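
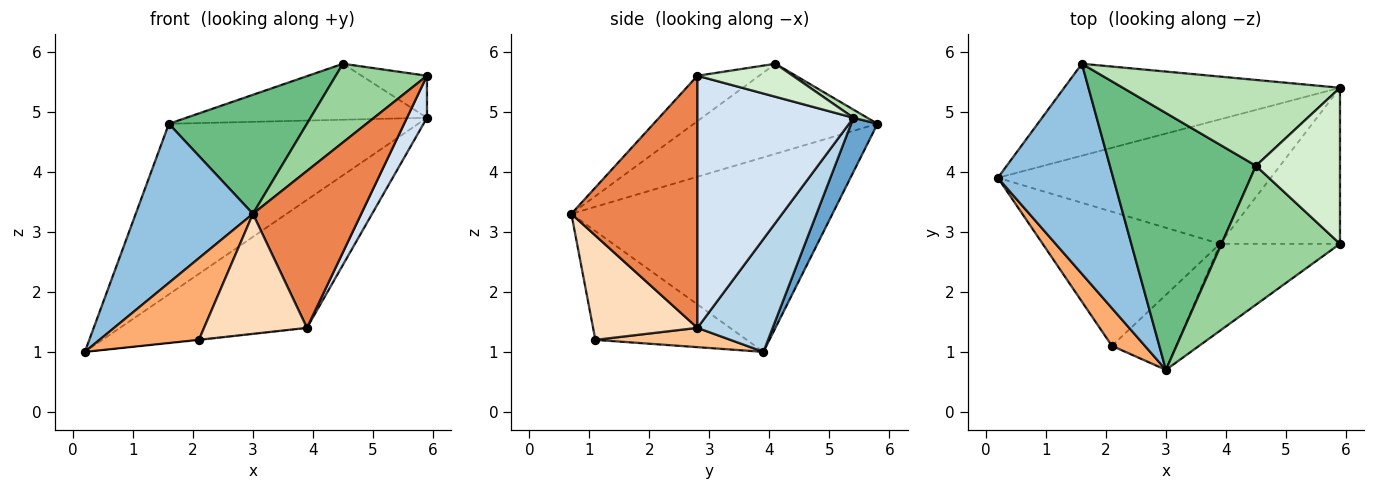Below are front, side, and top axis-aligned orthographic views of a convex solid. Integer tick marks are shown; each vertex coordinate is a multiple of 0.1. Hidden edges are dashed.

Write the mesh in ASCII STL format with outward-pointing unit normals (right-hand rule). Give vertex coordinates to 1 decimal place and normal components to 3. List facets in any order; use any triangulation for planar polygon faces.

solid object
 facet normal 0.093 0.877 -0.472
  outer loop
   vertex 1.6 5.8 4.8
   vertex 5.9 5.4 4.9
   vertex 0.2 3.9 1.0
  endloop
 endfacet
 facet normal -0.802 -0.360 0.476
  outer loop
   vertex 1.6 5.8 4.8
   vertex 0.2 3.9 1.0
   vertex 3.0 0.7 3.3
  endloop
 endfacet
 facet normal 0.277 0.689 -0.670
  outer loop
   vertex 3.9 2.8 1.4
   vertex 0.2 3.9 1.0
   vertex 5.9 5.4 4.9
  endloop
 endfacet
 facet normal 0.897 -0.115 -0.427
  outer loop
   vertex 5.9 2.8 5.6
   vertex 3.9 2.8 1.4
   vertex 5.9 5.4 4.9
  endloop
 endfacet
 facet normal 0.713 -0.613 -0.340
  outer loop
   vertex 5.9 2.8 5.6
   vertex 3.0 0.7 3.3
   vertex 3.9 2.8 1.4
  endloop
 endfacet
 facet normal -0.810 -0.532 0.246
  outer loop
   vertex 2.1 1.1 1.2
   vertex 3.0 0.7 3.3
   vertex 0.2 3.9 1.0
  endloop
 endfacet
 facet normal 0.108 0.002 -0.994
  outer loop
   vertex 2.1 1.1 1.2
   vertex 0.2 3.9 1.0
   vertex 3.9 2.8 1.4
  endloop
 endfacet
 facet normal 0.652 -0.643 -0.402
  outer loop
   vertex 2.1 1.1 1.2
   vertex 3.9 2.8 1.4
   vertex 3.0 0.7 3.3
  endloop
 endfacet
 facet normal -0.488 -0.367 0.792
  outer loop
   vertex 4.5 4.1 5.8
   vertex 1.6 5.8 4.8
   vertex 3.0 0.7 3.3
  endloop
 endfacet
 facet normal -0.316 -0.468 0.826
  outer loop
   vertex 4.5 4.1 5.8
   vertex 3.0 0.7 3.3
   vertex 5.9 2.8 5.6
  endloop
 endfacet
 facet normal 0.031 0.546 0.837
  outer loop
   vertex 4.5 4.1 5.8
   vertex 5.9 5.4 4.9
   vertex 1.6 5.8 4.8
  endloop
 endfacet
 facet normal 0.355 0.243 0.903
  outer loop
   vertex 4.5 4.1 5.8
   vertex 5.9 2.8 5.6
   vertex 5.9 5.4 4.9
  endloop
 endfacet
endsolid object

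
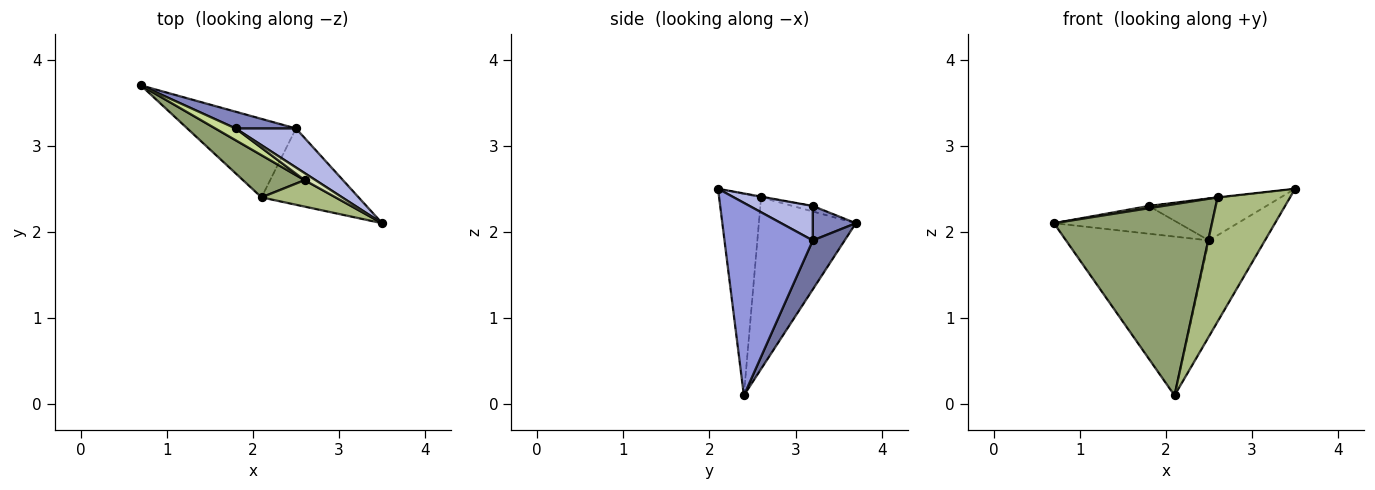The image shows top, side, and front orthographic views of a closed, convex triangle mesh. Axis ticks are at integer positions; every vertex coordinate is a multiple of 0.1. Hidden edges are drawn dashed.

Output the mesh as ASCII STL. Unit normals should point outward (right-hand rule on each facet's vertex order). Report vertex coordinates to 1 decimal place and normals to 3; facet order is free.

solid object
 facet normal 0.196 0.879 -0.434
  outer loop
   vertex 2.5 3.2 1.9
   vertex 2.1 2.4 0.1
   vertex 0.7 3.7 2.1
  endloop
 endfacet
 facet normal 0.283 0.821 0.496
  outer loop
   vertex 2.5 3.2 1.9
   vertex 0.7 3.7 2.1
   vertex 1.8 3.2 2.3
  endloop
 endfacet
 facet normal 0.777 0.493 -0.392
  outer loop
   vertex 2.5 3.2 1.9
   vertex 3.5 2.1 2.5
   vertex 2.1 2.4 0.1
  endloop
 endfacet
 facet normal 0.364 0.679 0.637
  outer loop
   vertex 2.5 3.2 1.9
   vertex 1.8 3.2 2.3
   vertex 3.5 2.1 2.5
  endloop
 endfacet
 facet normal -0.514 -0.838 0.185
  outer loop
   vertex 2.6 2.6 2.4
   vertex 0.7 3.7 2.1
   vertex 2.1 2.4 0.1
  endloop
 endfacet
 facet normal -0.493 -0.851 0.181
  outer loop
   vertex 2.6 2.6 2.4
   vertex 2.1 2.4 0.1
   vertex 3.5 2.1 2.5
  endloop
 endfacet
 facet normal -0.256 -0.183 0.949
  outer loop
   vertex 2.6 2.6 2.4
   vertex 1.8 3.2 2.3
   vertex 0.7 3.7 2.1
  endloop
 endfacet
 facet normal -0.071 0.071 0.995
  outer loop
   vertex 2.6 2.6 2.4
   vertex 3.5 2.1 2.5
   vertex 1.8 3.2 2.3
  endloop
 endfacet
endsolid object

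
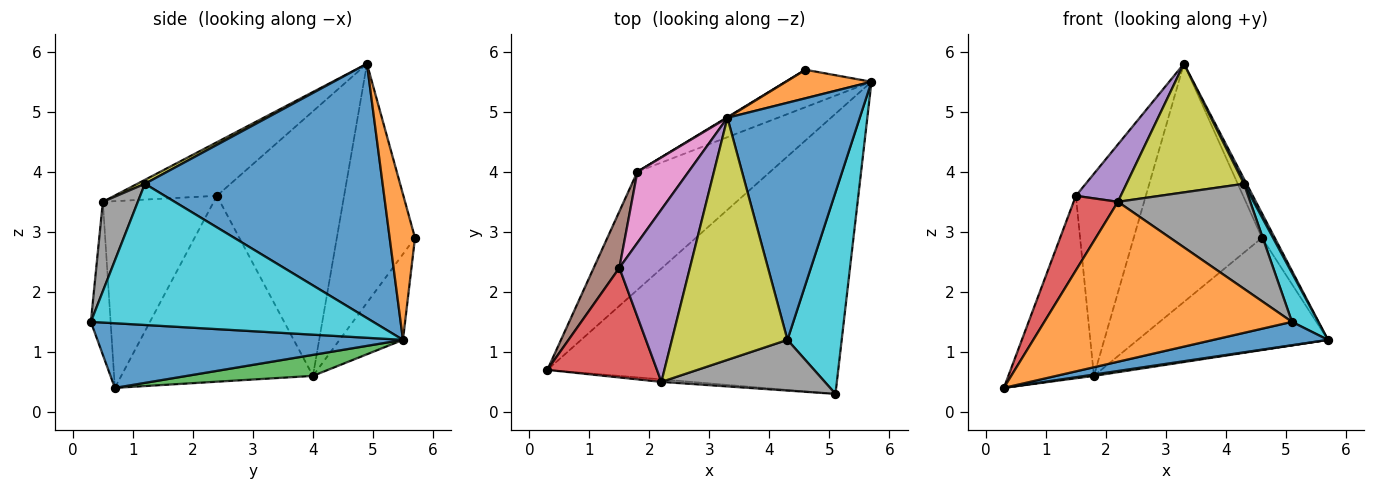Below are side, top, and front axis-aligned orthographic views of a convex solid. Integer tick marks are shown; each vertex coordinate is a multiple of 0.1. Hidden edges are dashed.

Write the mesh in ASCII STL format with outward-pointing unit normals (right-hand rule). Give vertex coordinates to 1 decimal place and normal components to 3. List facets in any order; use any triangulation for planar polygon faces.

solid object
 facet normal 0.216 -0.081 -0.973
  outer loop
   vertex 5.1 0.3 1.5
   vertex 0.3 0.7 0.4
   vertex 5.7 5.5 1.2
  endloop
 endfacet
 facet normal -0.079 -0.997 -0.016
  outer loop
   vertex 2.2 0.5 3.5
   vertex 0.3 0.7 0.4
   vertex 5.1 0.3 1.5
  endloop
 endfacet
 facet normal 0.156 -0.011 -0.988
  outer loop
   vertex 1.8 4.0 0.6
   vertex 5.7 5.5 1.2
   vertex 0.3 0.7 0.4
  endloop
 endfacet
 facet normal -0.815 -0.326 0.479
  outer loop
   vertex 1.5 2.4 3.6
   vertex 0.3 0.7 0.4
   vertex 2.2 0.5 3.5
  endloop
 endfacet
 facet normal -0.585 -0.256 0.770
  outer loop
   vertex 1.5 2.4 3.6
   vertex 2.2 0.5 3.5
   vertex 3.3 4.9 5.8
  endloop
 endfacet
 facet normal -0.906 0.404 0.125
  outer loop
   vertex 1.5 2.4 3.6
   vertex 1.8 4.0 0.6
   vertex 0.3 0.7 0.4
  endloop
 endfacet
 facet normal -0.864 0.475 0.167
  outer loop
   vertex 1.5 2.4 3.6
   vertex 3.3 4.9 5.8
   vertex 1.8 4.0 0.6
  endloop
 endfacet
 facet normal 0.232 -0.876 0.423
  outer loop
   vertex 4.3 1.2 3.8
   vertex 2.2 0.5 3.5
   vertex 5.1 0.3 1.5
  endloop
 endfacet
 facet normal 0.030 -0.469 0.883
  outer loop
   vertex 4.3 1.2 3.8
   vertex 3.3 4.9 5.8
   vertex 2.2 0.5 3.5
  endloop
 endfacet
 facet normal 0.930 -0.087 0.357
  outer loop
   vertex 4.3 1.2 3.8
   vertex 5.1 0.3 1.5
   vertex 5.7 5.5 1.2
  endloop
 endfacet
 facet normal 0.887 -0.010 0.462
  outer loop
   vertex 4.3 1.2 3.8
   vertex 5.7 5.5 1.2
   vertex 3.3 4.9 5.8
  endloop
 endfacet
 facet normal 0.790 0.399 0.464
  outer loop
   vertex 4.6 5.7 2.9
   vertex 3.3 4.9 5.8
   vertex 5.7 5.5 1.2
  endloop
 endfacet
 facet normal -0.302 0.905 -0.302
  outer loop
   vertex 4.6 5.7 2.9
   vertex 5.7 5.5 1.2
   vertex 1.8 4.0 0.6
  endloop
 endfacet
 facet normal -0.520 0.854 0.002
  outer loop
   vertex 4.6 5.7 2.9
   vertex 1.8 4.0 0.6
   vertex 3.3 4.9 5.8
  endloop
 endfacet
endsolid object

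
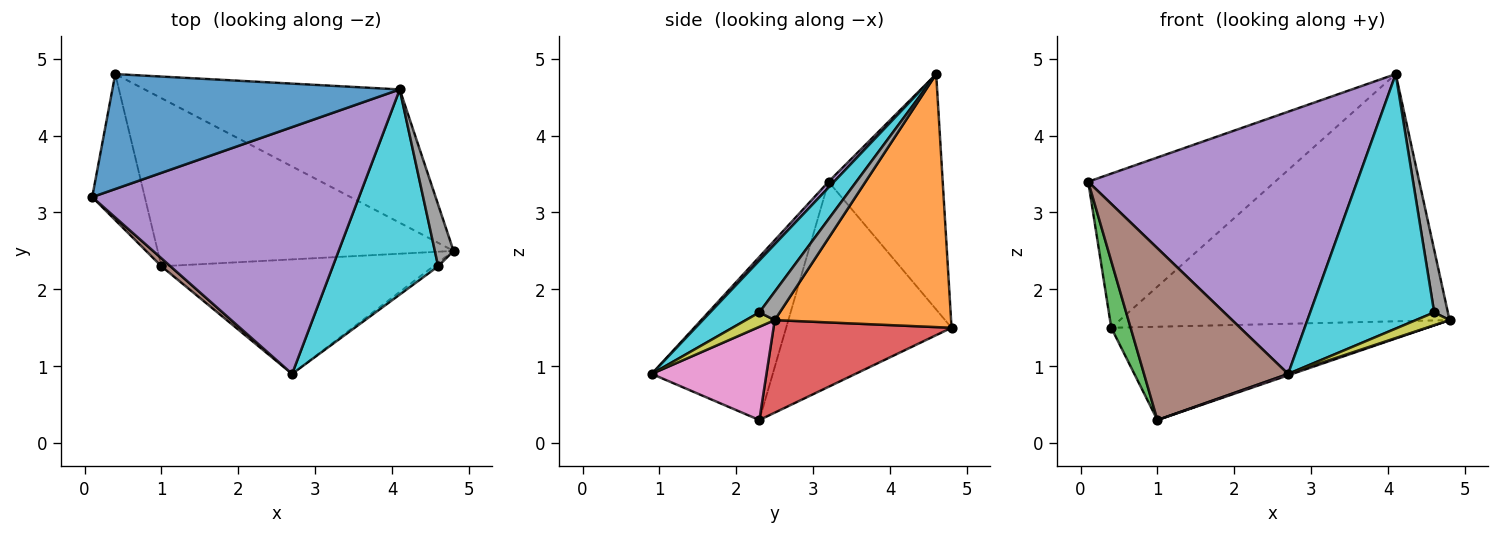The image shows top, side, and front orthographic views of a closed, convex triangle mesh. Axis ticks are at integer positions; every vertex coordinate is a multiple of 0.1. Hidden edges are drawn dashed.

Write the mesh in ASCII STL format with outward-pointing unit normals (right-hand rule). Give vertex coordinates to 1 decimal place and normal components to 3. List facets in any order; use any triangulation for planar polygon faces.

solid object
 facet normal -0.440 0.720 0.537
  outer loop
   vertex 0.4 4.8 1.5
   vertex 0.1 3.2 3.4
   vertex 4.1 4.6 4.8
  endloop
 endfacet
 facet normal 0.426 0.796 -0.429
  outer loop
   vertex 0.4 4.8 1.5
   vertex 4.1 4.6 4.8
   vertex 4.8 2.5 1.6
  endloop
 endfacet
 facet normal -0.963 -0.113 -0.247
  outer loop
   vertex 1.0 2.3 0.3
   vertex 0.1 3.2 3.4
   vertex 0.4 4.8 1.5
  endloop
 endfacet
 facet normal 0.264 0.468 -0.843
  outer loop
   vertex 1.0 2.3 0.3
   vertex 0.4 4.8 1.5
   vertex 4.8 2.5 1.6
  endloop
 endfacet
 facet normal 0.015 -0.728 0.685
  outer loop
   vertex 2.7 0.9 0.9
   vertex 4.1 4.6 4.8
   vertex 0.1 3.2 3.4
  endloop
 endfacet
 facet normal -0.643 -0.765 0.036
  outer loop
   vertex 2.7 0.9 0.9
   vertex 0.1 3.2 3.4
   vertex 1.0 2.3 0.3
  endloop
 endfacet
 facet normal 0.324 -0.012 -0.946
  outer loop
   vertex 2.7 0.9 0.9
   vertex 1.0 2.3 0.3
   vertex 4.8 2.5 1.6
  endloop
 endfacet
 facet normal 0.729 -0.489 0.480
  outer loop
   vertex 4.6 2.3 1.7
   vertex 4.8 2.5 1.6
   vertex 4.1 4.6 4.8
  endloop
 endfacet
 facet normal 0.636 -0.742 -0.212
  outer loop
   vertex 4.6 2.3 1.7
   vertex 2.7 0.9 0.9
   vertex 4.8 2.5 1.6
  endloop
 endfacet
 facet normal 0.296 -0.744 0.600
  outer loop
   vertex 4.6 2.3 1.7
   vertex 4.1 4.6 4.8
   vertex 2.7 0.9 0.9
  endloop
 endfacet
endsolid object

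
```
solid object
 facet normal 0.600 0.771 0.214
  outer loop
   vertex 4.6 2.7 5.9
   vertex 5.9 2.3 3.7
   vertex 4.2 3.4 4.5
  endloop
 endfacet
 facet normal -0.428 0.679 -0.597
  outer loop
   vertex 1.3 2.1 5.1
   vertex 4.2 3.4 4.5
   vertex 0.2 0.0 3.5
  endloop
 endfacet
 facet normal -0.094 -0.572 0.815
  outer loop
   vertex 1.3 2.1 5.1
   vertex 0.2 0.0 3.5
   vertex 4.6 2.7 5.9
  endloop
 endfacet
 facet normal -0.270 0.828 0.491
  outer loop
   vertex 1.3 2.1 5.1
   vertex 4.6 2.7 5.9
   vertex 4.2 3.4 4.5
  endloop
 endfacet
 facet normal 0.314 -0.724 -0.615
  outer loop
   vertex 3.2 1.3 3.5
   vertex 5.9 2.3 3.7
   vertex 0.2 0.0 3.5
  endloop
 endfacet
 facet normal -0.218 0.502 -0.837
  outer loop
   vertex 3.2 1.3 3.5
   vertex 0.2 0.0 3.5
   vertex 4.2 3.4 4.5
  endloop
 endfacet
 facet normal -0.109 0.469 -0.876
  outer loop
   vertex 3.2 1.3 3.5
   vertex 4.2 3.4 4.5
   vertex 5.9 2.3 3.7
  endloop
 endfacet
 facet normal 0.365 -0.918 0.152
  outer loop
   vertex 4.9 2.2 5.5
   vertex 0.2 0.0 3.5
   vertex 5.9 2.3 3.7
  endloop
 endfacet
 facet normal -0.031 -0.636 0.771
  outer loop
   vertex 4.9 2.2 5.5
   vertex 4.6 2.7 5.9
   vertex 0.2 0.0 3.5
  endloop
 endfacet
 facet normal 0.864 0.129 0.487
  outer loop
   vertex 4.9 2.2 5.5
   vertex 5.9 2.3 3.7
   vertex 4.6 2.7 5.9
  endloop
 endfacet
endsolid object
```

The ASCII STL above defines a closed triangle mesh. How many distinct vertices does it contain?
7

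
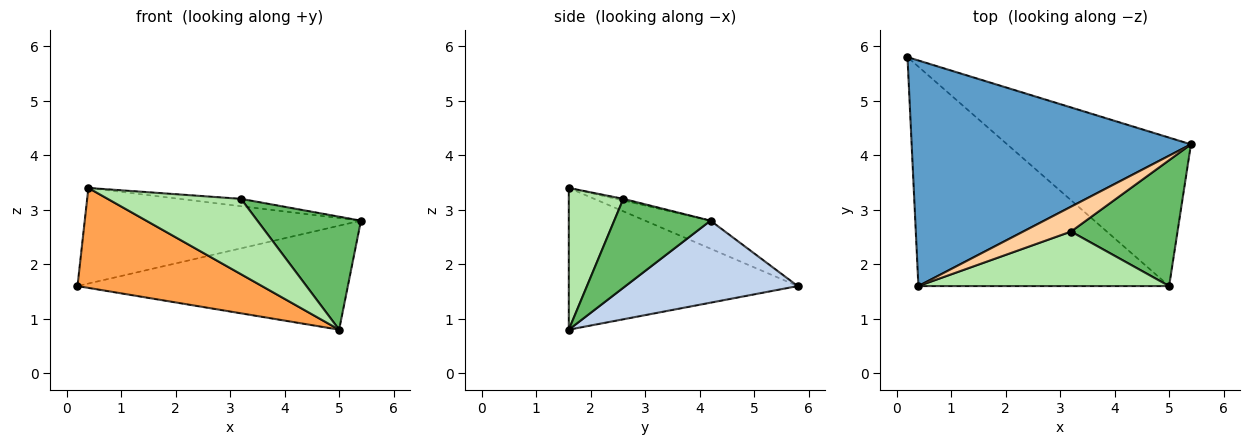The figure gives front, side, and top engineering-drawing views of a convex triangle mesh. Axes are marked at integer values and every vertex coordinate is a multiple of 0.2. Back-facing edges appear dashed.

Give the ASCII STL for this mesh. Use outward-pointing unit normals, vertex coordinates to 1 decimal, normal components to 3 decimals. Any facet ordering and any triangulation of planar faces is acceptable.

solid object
 facet normal -0.092 0.389 0.917
  outer loop
   vertex 0.4 1.6 3.4
   vertex 5.4 4.2 2.8
   vertex 0.2 5.8 1.6
  endloop
 endfacet
 facet normal 0.343 0.539 -0.769
  outer loop
   vertex 5.0 1.6 0.8
   vertex 0.2 5.8 1.6
   vertex 5.4 4.2 2.8
  endloop
 endfacet
 facet normal -0.457 -0.369 -0.809
  outer loop
   vertex 5.0 1.6 0.8
   vertex 0.4 1.6 3.4
   vertex 0.2 5.8 1.6
  endloop
 endfacet
 facet normal -0.034 0.286 0.958
  outer loop
   vertex 3.2 2.6 3.2
   vertex 5.4 4.2 2.8
   vertex 0.4 1.6 3.4
  endloop
 endfacet
 facet normal 0.528 -0.567 0.632
  outer loop
   vertex 3.2 2.6 3.2
   vertex 5.0 1.6 0.8
   vertex 5.4 4.2 2.8
  endloop
 endfacet
 facet normal 0.314 -0.769 0.556
  outer loop
   vertex 3.2 2.6 3.2
   vertex 0.4 1.6 3.4
   vertex 5.0 1.6 0.8
  endloop
 endfacet
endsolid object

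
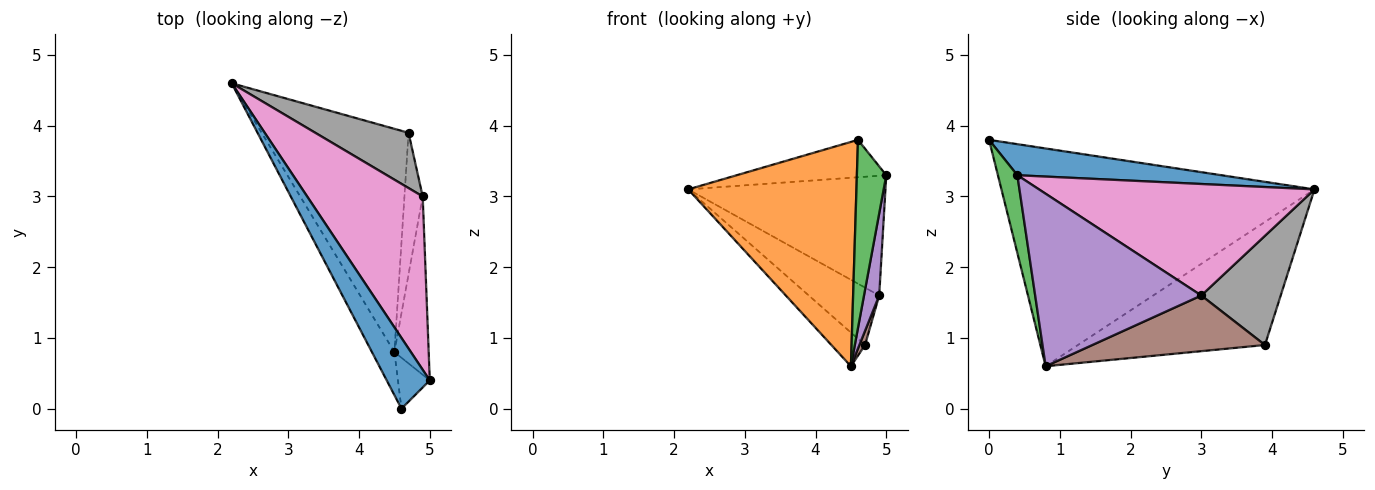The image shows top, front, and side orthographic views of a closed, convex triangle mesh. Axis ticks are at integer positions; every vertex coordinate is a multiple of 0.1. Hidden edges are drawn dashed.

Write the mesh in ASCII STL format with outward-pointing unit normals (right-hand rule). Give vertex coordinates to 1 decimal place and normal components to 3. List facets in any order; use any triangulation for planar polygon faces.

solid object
 facet normal 0.538 0.394 0.745
  outer loop
   vertex 4.6 0.0 3.8
   vertex 5.0 0.4 3.3
   vertex 2.2 4.6 3.1
  endloop
 endfacet
 facet normal -0.877 -0.471 -0.090
  outer loop
   vertex 4.5 0.8 0.6
   vertex 4.6 0.0 3.8
   vertex 2.2 4.6 3.1
  endloop
 endfacet
 facet normal 0.538 -0.814 -0.220
  outer loop
   vertex 4.5 0.8 0.6
   vertex 5.0 0.4 3.3
   vertex 4.6 0.0 3.8
  endloop
 endfacet
 facet normal -0.638 0.115 -0.761
  outer loop
   vertex 4.7 3.9 0.9
   vertex 4.5 0.8 0.6
   vertex 2.2 4.6 3.1
  endloop
 endfacet
 facet normal 0.977 -0.089 -0.194
  outer loop
   vertex 4.9 3.0 1.6
   vertex 5.0 0.4 3.3
   vertex 4.5 0.8 0.6
  endloop
 endfacet
 facet normal 0.950 -0.031 -0.311
  outer loop
   vertex 4.9 3.0 1.6
   vertex 4.5 0.8 0.6
   vertex 4.7 3.9 0.9
  endloop
 endfacet
 facet normal 0.622 0.445 0.644
  outer loop
   vertex 4.9 3.0 1.6
   vertex 2.2 4.6 3.1
   vertex 5.0 0.4 3.3
  endloop
 endfacet
 facet normal 0.630 0.559 0.539
  outer loop
   vertex 4.9 3.0 1.6
   vertex 4.7 3.9 0.9
   vertex 2.2 4.6 3.1
  endloop
 endfacet
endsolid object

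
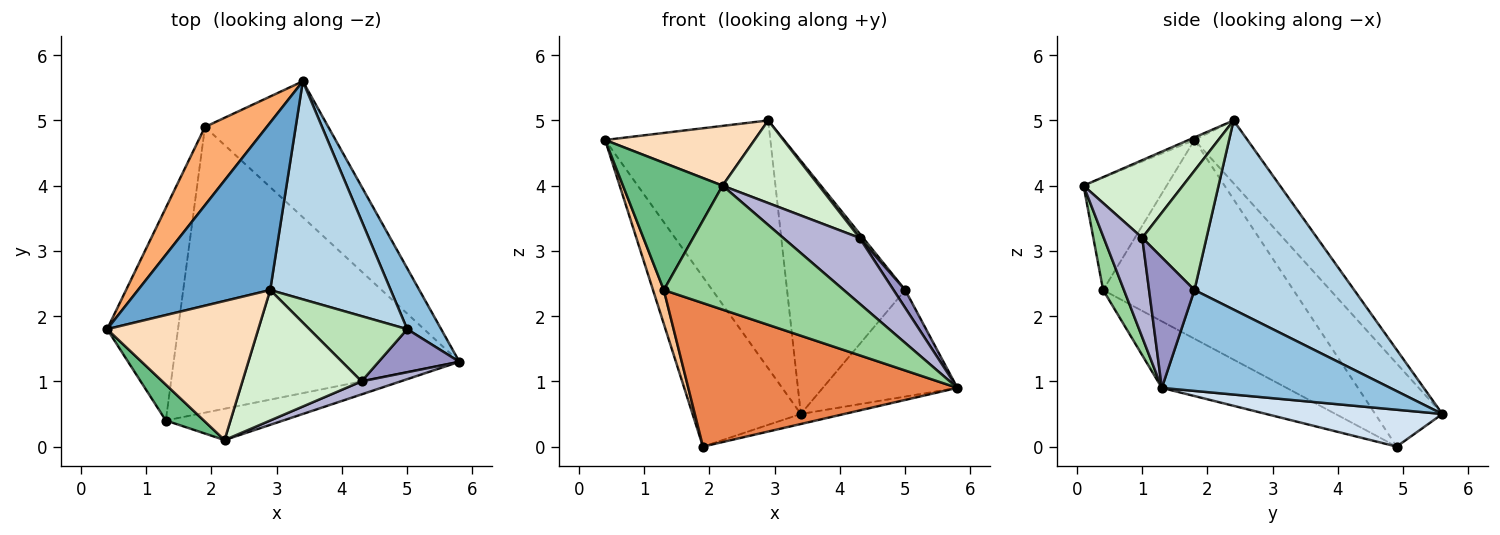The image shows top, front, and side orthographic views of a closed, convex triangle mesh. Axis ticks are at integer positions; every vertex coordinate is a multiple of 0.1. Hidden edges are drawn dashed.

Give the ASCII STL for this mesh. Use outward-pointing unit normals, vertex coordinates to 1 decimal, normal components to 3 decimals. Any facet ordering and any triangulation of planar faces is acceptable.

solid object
 facet normal -0.257 0.801 0.541
  outer loop
   vertex 2.9 2.4 5.0
   vertex 3.4 5.6 0.5
   vertex 0.4 1.8 4.7
  endloop
 endfacet
 facet normal 0.827 0.488 0.279
  outer loop
   vertex 5.0 1.8 2.4
   vertex 5.8 1.3 0.9
   vertex 3.4 5.6 0.5
  endloop
 endfacet
 facet normal 0.716 0.529 0.456
  outer loop
   vertex 5.0 1.8 2.4
   vertex 3.4 5.6 0.5
   vertex 2.9 2.4 5.0
  endloop
 endfacet
 facet normal 0.286 0.071 -0.956
  outer loop
   vertex 1.9 4.9 0.0
   vertex 3.4 5.6 0.5
   vertex 5.8 1.3 0.9
  endloop
 endfacet
 facet normal -0.204 -0.439 -0.875
  outer loop
   vertex 1.9 4.9 0.0
   vertex 5.8 1.3 0.9
   vertex 1.3 0.4 2.4
  endloop
 endfacet
 facet normal -0.491 0.791 0.365
  outer loop
   vertex 1.9 4.9 0.0
   vertex 0.4 1.8 4.7
   vertex 3.4 5.6 0.5
  endloop
 endfacet
 facet normal -0.941 -0.054 -0.335
  outer loop
   vertex 1.9 4.9 0.0
   vertex 1.3 0.4 2.4
   vertex 0.4 1.8 4.7
  endloop
 endfacet
 facet normal -0.016 -0.395 0.919
  outer loop
   vertex 2.2 0.1 4.0
   vertex 2.9 2.4 5.0
   vertex 0.4 1.8 4.7
  endloop
 endfacet
 facet normal -0.626 -0.750 0.212
  outer loop
   vertex 2.2 0.1 4.0
   vertex 0.4 1.8 4.7
   vertex 1.3 0.4 2.4
  endloop
 endfacet
 facet normal 0.112 -0.963 -0.243
  outer loop
   vertex 2.2 0.1 4.0
   vertex 1.3 0.4 2.4
   vertex 5.8 1.3 0.9
  endloop
 endfacet
 facet normal 0.772 -0.042 0.634
  outer loop
   vertex 4.3 1.0 3.2
   vertex 5.0 1.8 2.4
   vertex 2.9 2.4 5.0
  endloop
 endfacet
 facet normal 0.483 -0.469 0.740
  outer loop
   vertex 4.3 1.0 3.2
   vertex 2.9 2.4 5.0
   vertex 2.2 0.1 4.0
  endloop
 endfacet
 facet normal 0.831 -0.213 0.514
  outer loop
   vertex 4.3 1.0 3.2
   vertex 5.8 1.3 0.9
   vertex 5.0 1.8 2.4
  endloop
 endfacet
 facet normal 0.443 -0.879 0.174
  outer loop
   vertex 4.3 1.0 3.2
   vertex 2.2 0.1 4.0
   vertex 5.8 1.3 0.9
  endloop
 endfacet
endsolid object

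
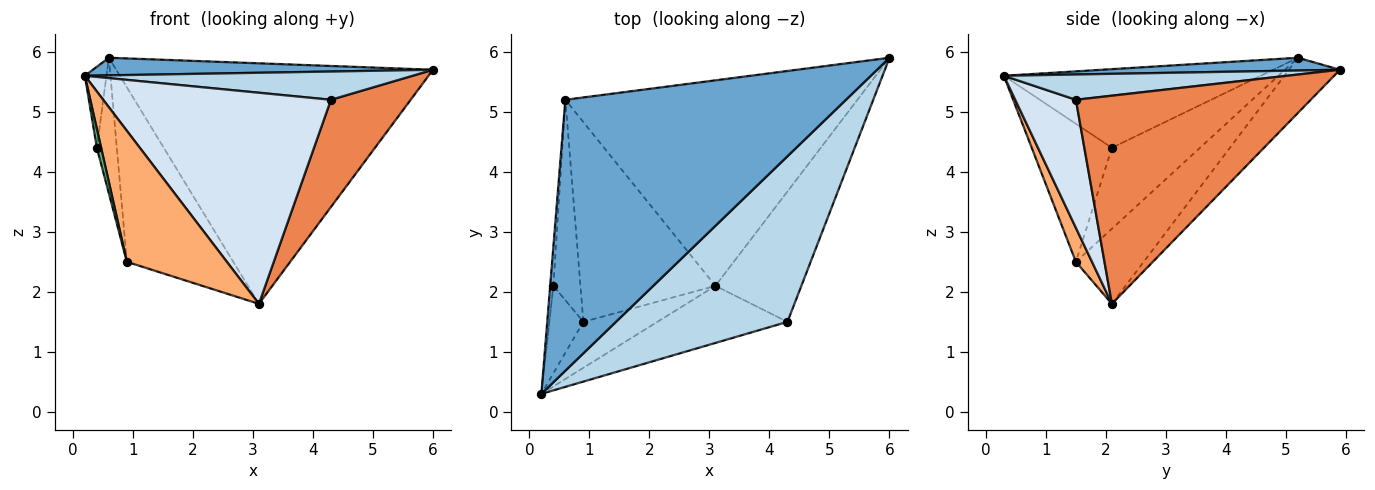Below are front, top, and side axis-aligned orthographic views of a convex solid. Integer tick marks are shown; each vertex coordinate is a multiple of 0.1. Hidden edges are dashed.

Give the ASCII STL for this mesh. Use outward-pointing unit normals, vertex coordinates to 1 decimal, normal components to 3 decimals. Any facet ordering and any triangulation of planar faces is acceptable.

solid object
 facet normal 0.045 -0.065 0.997
  outer loop
   vertex 0.6 5.2 5.9
   vertex 0.2 0.3 5.6
   vertex 6.0 5.9 5.7
  endloop
 endfacet
 facet normal -0.122 0.755 -0.645
  outer loop
   vertex 3.1 2.1 1.8
   vertex 0.6 5.2 5.9
   vertex 6.0 5.9 5.7
  endloop
 endfacet
 facet normal 0.144 -0.166 0.975
  outer loop
   vertex 4.3 1.5 5.2
   vertex 6.0 5.9 5.7
   vertex 0.2 0.3 5.6
  endloop
 endfacet
 facet normal 0.249 -0.935 -0.253
  outer loop
   vertex 4.3 1.5 5.2
   vertex 0.2 0.3 5.6
   vertex 3.1 2.1 1.8
  endloop
 endfacet
 facet normal 0.882 -0.299 -0.364
  outer loop
   vertex 4.3 1.5 5.2
   vertex 3.1 2.1 1.8
   vertex 6.0 5.9 5.7
  endloop
 endfacet
 facet normal 0.150 -0.933 -0.327
  outer loop
   vertex 0.9 1.5 2.5
   vertex 3.1 2.1 1.8
   vertex 0.2 0.3 5.6
  endloop
 endfacet
 facet normal -0.386 0.607 -0.695
  outer loop
   vertex 0.9 1.5 2.5
   vertex 0.6 5.2 5.9
   vertex 3.1 2.1 1.8
  endloop
 endfacet
 facet normal -0.996 0.084 -0.040
  outer loop
   vertex 0.4 2.1 4.4
   vertex 0.2 0.3 5.6
   vertex 0.6 5.2 5.9
  endloop
 endfacet
 facet normal -0.970 -0.052 -0.239
  outer loop
   vertex 0.4 2.1 4.4
   vertex 0.9 1.5 2.5
   vertex 0.2 0.3 5.6
  endloop
 endfacet
 facet normal -0.927 0.210 -0.310
  outer loop
   vertex 0.4 2.1 4.4
   vertex 0.6 5.2 5.9
   vertex 0.9 1.5 2.5
  endloop
 endfacet
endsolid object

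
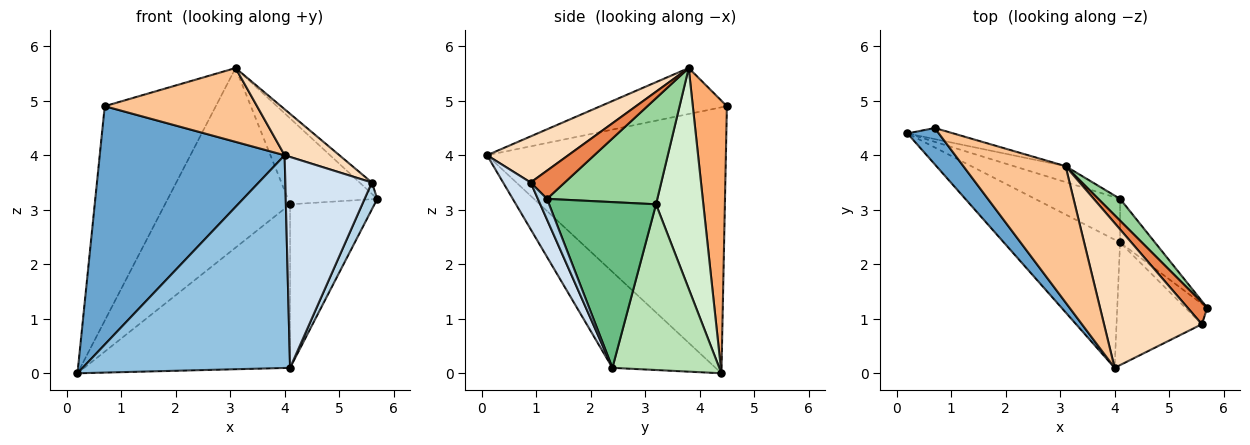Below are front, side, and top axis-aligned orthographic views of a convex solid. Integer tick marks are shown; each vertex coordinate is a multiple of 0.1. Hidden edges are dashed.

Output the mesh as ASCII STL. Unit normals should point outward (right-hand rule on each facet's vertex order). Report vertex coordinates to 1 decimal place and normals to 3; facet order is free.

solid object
 facet normal -0.787 -0.609 0.093
  outer loop
   vertex 0.7 4.5 4.9
   vertex 0.2 4.4 0.0
   vertex 4.0 0.1 4.0
  endloop
 endfacet
 facet normal -0.392 -0.788 -0.475
  outer loop
   vertex 4.1 2.4 0.1
   vertex 4.0 0.1 4.0
   vertex 0.2 4.4 0.0
  endloop
 endfacet
 facet normal 0.498 -0.690 -0.524
  outer loop
   vertex 5.6 0.9 3.5
   vertex 4.1 2.4 0.1
   vertex 5.7 1.2 3.2
  endloop
 endfacet
 facet normal 0.265 -0.833 -0.485
  outer loop
   vertex 5.6 0.9 3.5
   vertex 4.0 0.1 4.0
   vertex 4.1 2.4 0.1
  endloop
 endfacet
 facet normal 0.788 0.284 0.546
  outer loop
   vertex 3.1 3.8 5.6
   vertex 5.6 0.9 3.5
   vertex 5.7 1.2 3.2
  endloop
 endfacet
 facet normal 0.293 0.955 -0.049
  outer loop
   vertex 3.1 3.8 5.6
   vertex 0.2 4.4 0.0
   vertex 0.7 4.5 4.9
  endloop
 endfacet
 facet normal -0.368 -0.443 0.818
  outer loop
   vertex 3.1 3.8 5.6
   vertex 0.7 4.5 4.9
   vertex 4.0 0.1 4.0
  endloop
 endfacet
 facet normal 0.410 -0.276 0.869
  outer loop
   vertex 3.1 3.8 5.6
   vertex 4.0 0.1 4.0
   vertex 5.6 0.9 3.5
  endloop
 endfacet
 facet normal 0.774 0.611 -0.163
  outer loop
   vertex 4.1 3.2 3.1
   vertex 5.7 1.2 3.2
   vertex 4.1 2.4 0.1
  endloop
 endfacet
 facet normal 0.767 0.622 0.158
  outer loop
   vertex 4.1 3.2 3.1
   vertex 3.1 3.8 5.6
   vertex 5.7 1.2 3.2
  endloop
 endfacet
 facet normal 0.449 0.863 -0.230
  outer loop
   vertex 4.1 3.2 3.1
   vertex 4.1 2.4 0.1
   vertex 0.2 4.4 0.0
  endloop
 endfacet
 facet normal 0.353 0.932 -0.083
  outer loop
   vertex 4.1 3.2 3.1
   vertex 0.2 4.4 0.0
   vertex 3.1 3.8 5.6
  endloop
 endfacet
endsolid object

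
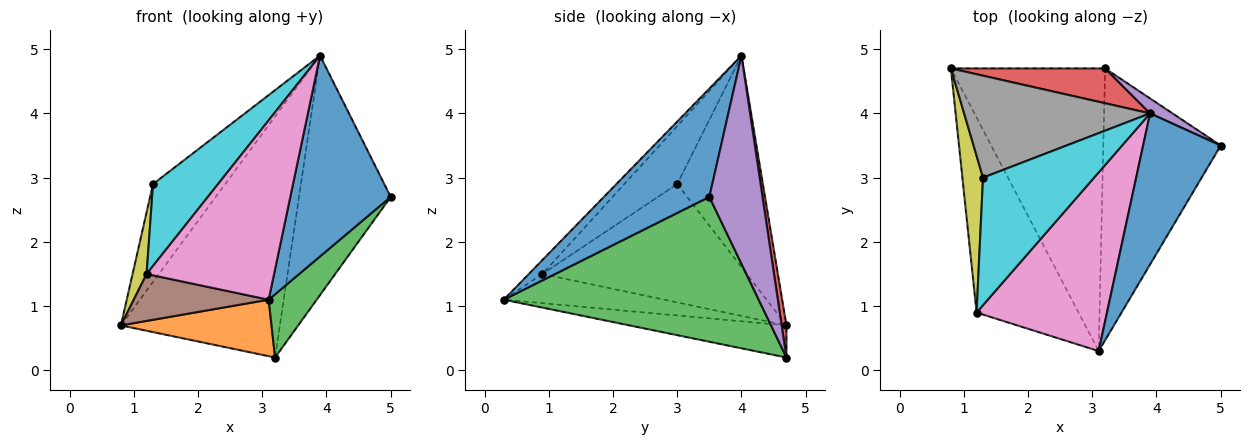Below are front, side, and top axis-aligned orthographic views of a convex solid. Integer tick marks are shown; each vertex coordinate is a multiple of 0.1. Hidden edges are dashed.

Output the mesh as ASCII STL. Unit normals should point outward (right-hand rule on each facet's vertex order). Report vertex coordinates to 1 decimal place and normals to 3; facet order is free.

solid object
 facet normal 0.643 -0.612 0.461
  outer loop
   vertex 3.9 4.0 4.9
   vertex 3.1 0.3 1.1
   vertex 5.0 3.5 2.7
  endloop
 endfacet
 facet normal -0.200 -0.192 -0.961
  outer loop
   vertex 3.2 4.7 0.2
   vertex 3.1 0.3 1.1
   vertex 0.8 4.7 0.7
  endloop
 endfacet
 facet normal 0.769 -0.145 -0.623
  outer loop
   vertex 3.2 4.7 0.2
   vertex 5.0 3.5 2.7
   vertex 3.1 0.3 1.1
  endloop
 endfacet
 facet normal 0.030 0.989 0.143
  outer loop
   vertex 3.2 4.7 0.2
   vertex 0.8 4.7 0.7
   vertex 3.9 4.0 4.9
  endloop
 endfacet
 facet normal 0.501 0.864 0.054
  outer loop
   vertex 3.2 4.7 0.2
   vertex 3.9 4.0 4.9
   vertex 5.0 3.5 2.7
  endloop
 endfacet
 facet normal -0.268 -0.225 -0.937
  outer loop
   vertex 1.2 0.9 1.5
   vertex 0.8 4.7 0.7
   vertex 3.1 0.3 1.1
  endloop
 endfacet
 facet normal -0.075 -0.707 0.704
  outer loop
   vertex 1.2 0.9 1.5
   vertex 3.1 0.3 1.1
   vertex 3.9 4.0 4.9
  endloop
 endfacet
 facet normal -0.635 0.535 0.558
  outer loop
   vertex 1.3 3.0 2.9
   vertex 3.9 4.0 4.9
   vertex 0.8 4.7 0.7
  endloop
 endfacet
 facet normal -0.983 -0.067 0.171
  outer loop
   vertex 1.3 3.0 2.9
   vertex 0.8 4.7 0.7
   vertex 1.2 0.9 1.5
  endloop
 endfacet
 facet normal -0.402 -0.494 0.770
  outer loop
   vertex 1.3 3.0 2.9
   vertex 1.2 0.9 1.5
   vertex 3.9 4.0 4.9
  endloop
 endfacet
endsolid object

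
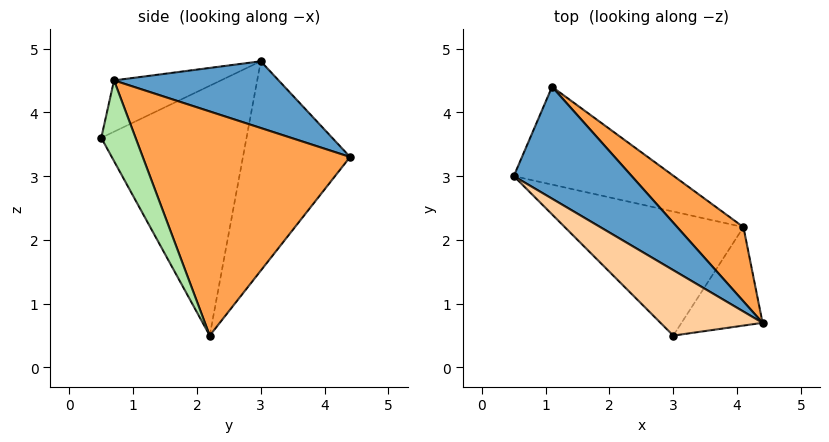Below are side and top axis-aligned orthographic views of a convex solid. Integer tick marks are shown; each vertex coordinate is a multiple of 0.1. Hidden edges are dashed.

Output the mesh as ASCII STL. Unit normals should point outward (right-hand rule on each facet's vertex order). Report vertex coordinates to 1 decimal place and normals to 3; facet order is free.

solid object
 facet normal 0.399 0.585 0.706
  outer loop
   vertex 1.1 4.4 3.3
   vertex 0.5 3.0 4.8
   vertex 4.4 0.7 4.5
  endloop
 endfacet
 facet normal -0.759 -0.296 -0.580
  outer loop
   vertex 4.1 2.2 0.5
   vertex 0.5 3.0 4.8
   vertex 1.1 4.4 3.3
  endloop
 endfacet
 facet normal 0.696 0.688 0.206
  outer loop
   vertex 4.1 2.2 0.5
   vertex 1.1 4.4 3.3
   vertex 4.4 0.7 4.5
  endloop
 endfacet
 facet normal -0.337 -0.660 0.671
  outer loop
   vertex 3.0 0.5 3.6
   vertex 4.4 0.7 4.5
   vertex 0.5 3.0 4.8
  endloop
 endfacet
 facet normal -0.717 -0.471 -0.513
  outer loop
   vertex 3.0 0.5 3.6
   vertex 0.5 3.0 4.8
   vertex 4.1 2.2 0.5
  endloop
 endfacet
 facet normal 0.350 -0.868 -0.352
  outer loop
   vertex 3.0 0.5 3.6
   vertex 4.1 2.2 0.5
   vertex 4.4 0.7 4.5
  endloop
 endfacet
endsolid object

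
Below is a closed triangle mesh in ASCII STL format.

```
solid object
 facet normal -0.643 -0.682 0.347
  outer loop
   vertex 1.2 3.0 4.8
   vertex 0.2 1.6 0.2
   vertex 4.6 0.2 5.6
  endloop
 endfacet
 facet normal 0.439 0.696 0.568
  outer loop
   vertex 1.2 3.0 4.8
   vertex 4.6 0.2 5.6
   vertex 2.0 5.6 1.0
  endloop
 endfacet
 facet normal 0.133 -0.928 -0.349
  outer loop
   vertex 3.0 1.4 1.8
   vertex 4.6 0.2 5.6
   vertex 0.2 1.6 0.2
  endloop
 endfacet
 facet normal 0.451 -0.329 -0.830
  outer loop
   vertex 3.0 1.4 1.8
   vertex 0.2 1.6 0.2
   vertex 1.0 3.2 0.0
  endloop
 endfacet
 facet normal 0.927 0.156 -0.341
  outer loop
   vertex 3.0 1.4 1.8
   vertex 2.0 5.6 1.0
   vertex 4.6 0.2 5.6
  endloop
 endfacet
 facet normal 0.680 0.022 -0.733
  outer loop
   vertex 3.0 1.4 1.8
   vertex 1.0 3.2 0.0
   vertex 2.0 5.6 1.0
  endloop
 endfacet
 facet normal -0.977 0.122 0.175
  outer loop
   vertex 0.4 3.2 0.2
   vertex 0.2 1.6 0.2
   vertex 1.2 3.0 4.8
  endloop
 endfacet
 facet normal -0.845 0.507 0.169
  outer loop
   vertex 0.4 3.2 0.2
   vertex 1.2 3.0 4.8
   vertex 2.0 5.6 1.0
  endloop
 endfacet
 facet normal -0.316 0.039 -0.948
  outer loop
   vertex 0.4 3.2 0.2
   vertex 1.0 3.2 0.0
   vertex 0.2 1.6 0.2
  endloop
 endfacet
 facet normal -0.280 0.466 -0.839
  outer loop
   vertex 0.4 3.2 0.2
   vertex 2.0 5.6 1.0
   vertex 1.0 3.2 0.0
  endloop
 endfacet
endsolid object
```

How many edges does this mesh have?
15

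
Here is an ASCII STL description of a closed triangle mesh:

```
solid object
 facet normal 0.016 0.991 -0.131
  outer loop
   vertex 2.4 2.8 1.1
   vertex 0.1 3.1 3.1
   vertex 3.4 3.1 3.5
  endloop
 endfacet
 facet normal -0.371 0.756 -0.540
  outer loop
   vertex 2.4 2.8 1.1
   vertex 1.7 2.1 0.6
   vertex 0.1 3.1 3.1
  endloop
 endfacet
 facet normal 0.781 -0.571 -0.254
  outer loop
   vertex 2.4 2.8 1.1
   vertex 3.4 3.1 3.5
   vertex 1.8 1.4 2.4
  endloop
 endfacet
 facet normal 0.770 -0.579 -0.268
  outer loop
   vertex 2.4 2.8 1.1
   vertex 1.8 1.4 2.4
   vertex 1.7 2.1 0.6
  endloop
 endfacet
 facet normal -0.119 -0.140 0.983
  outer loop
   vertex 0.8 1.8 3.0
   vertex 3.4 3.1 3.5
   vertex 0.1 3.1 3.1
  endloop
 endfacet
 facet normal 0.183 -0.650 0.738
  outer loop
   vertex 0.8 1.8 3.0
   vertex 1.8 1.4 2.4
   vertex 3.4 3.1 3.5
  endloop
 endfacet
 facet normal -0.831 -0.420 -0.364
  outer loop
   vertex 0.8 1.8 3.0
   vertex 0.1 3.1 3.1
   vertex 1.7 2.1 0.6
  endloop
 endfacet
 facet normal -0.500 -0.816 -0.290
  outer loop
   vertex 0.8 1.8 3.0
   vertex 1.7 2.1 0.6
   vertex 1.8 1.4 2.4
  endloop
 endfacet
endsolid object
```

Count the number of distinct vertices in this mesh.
6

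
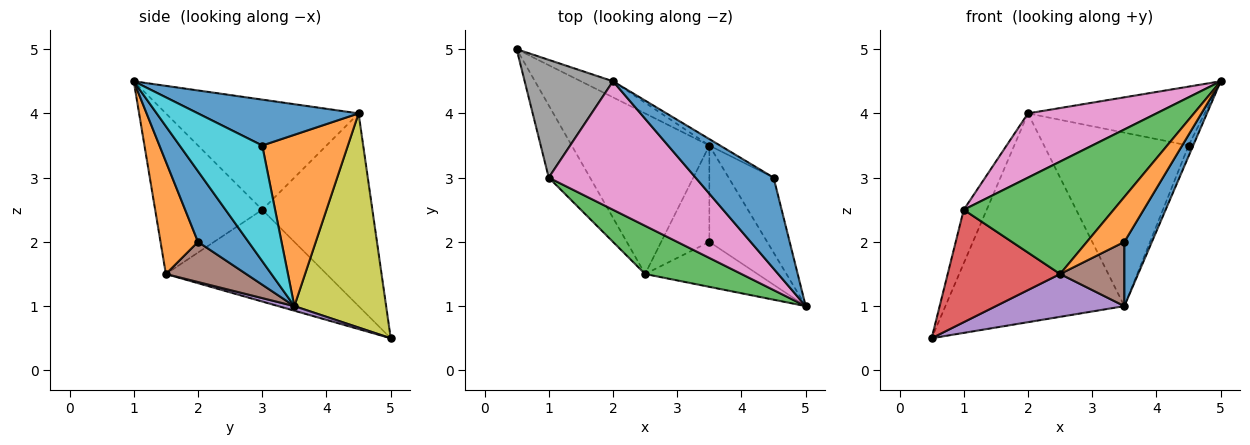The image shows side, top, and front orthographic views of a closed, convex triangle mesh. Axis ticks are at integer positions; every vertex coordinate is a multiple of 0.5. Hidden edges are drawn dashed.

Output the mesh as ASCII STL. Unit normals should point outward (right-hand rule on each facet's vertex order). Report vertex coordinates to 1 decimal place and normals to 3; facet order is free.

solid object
 facet normal 0.713 -0.389 -0.583
  outer loop
   vertex 3.5 3.5 1.0
   vertex 5.0 1.0 4.5
   vertex 3.5 2.0 2.0
  endloop
 endfacet
 facet normal 0.577 -0.577 -0.577
  outer loop
   vertex 2.5 1.5 1.5
   vertex 3.5 2.0 2.0
   vertex 5.0 1.0 4.5
  endloop
 endfacet
 facet normal -0.549 -0.768 0.329
  outer loop
   vertex 2.5 1.5 1.5
   vertex 5.0 1.0 4.5
   vertex 1.0 3.0 2.5
  endloop
 endfacet
 facet normal -0.769 -0.538 -0.346
  outer loop
   vertex 2.5 1.5 1.5
   vertex 1.0 3.0 2.5
   vertex 0.5 5.0 0.5
  endloop
 endfacet
 facet normal 0.032 -0.258 -0.966
  outer loop
   vertex 2.5 1.5 1.5
   vertex 0.5 5.0 0.5
   vertex 3.5 3.5 1.0
  endloop
 endfacet
 facet normal 0.570 -0.456 -0.684
  outer loop
   vertex 2.5 1.5 1.5
   vertex 3.5 3.5 1.0
   vertex 3.5 2.0 2.0
  endloop
 endfacet
 facet normal -0.557 -0.371 0.743
  outer loop
   vertex 2.0 4.5 4.0
   vertex 1.0 3.0 2.5
   vertex 5.0 1.0 4.5
  endloop
 endfacet
 facet normal -0.893 0.186 0.409
  outer loop
   vertex 2.0 4.5 4.0
   vertex 0.5 5.0 0.5
   vertex 1.0 3.0 2.5
  endloop
 endfacet
 facet normal 0.455 0.888 -0.068
  outer loop
   vertex 2.0 4.5 4.0
   vertex 3.5 3.5 1.0
   vertex 0.5 5.0 0.5
  endloop
 endfacet
 facet normal 0.931 0.052 -0.362
  outer loop
   vertex 4.5 3.0 3.5
   vertex 5.0 1.0 4.5
   vertex 3.5 3.5 1.0
  endloop
 endfacet
 facet normal 0.443 0.487 0.753
  outer loop
   vertex 4.5 3.0 3.5
   vertex 2.0 4.5 4.0
   vertex 5.0 1.0 4.5
  endloop
 endfacet
 facet normal 0.510 0.860 -0.032
  outer loop
   vertex 4.5 3.0 3.5
   vertex 3.5 3.5 1.0
   vertex 2.0 4.5 4.0
  endloop
 endfacet
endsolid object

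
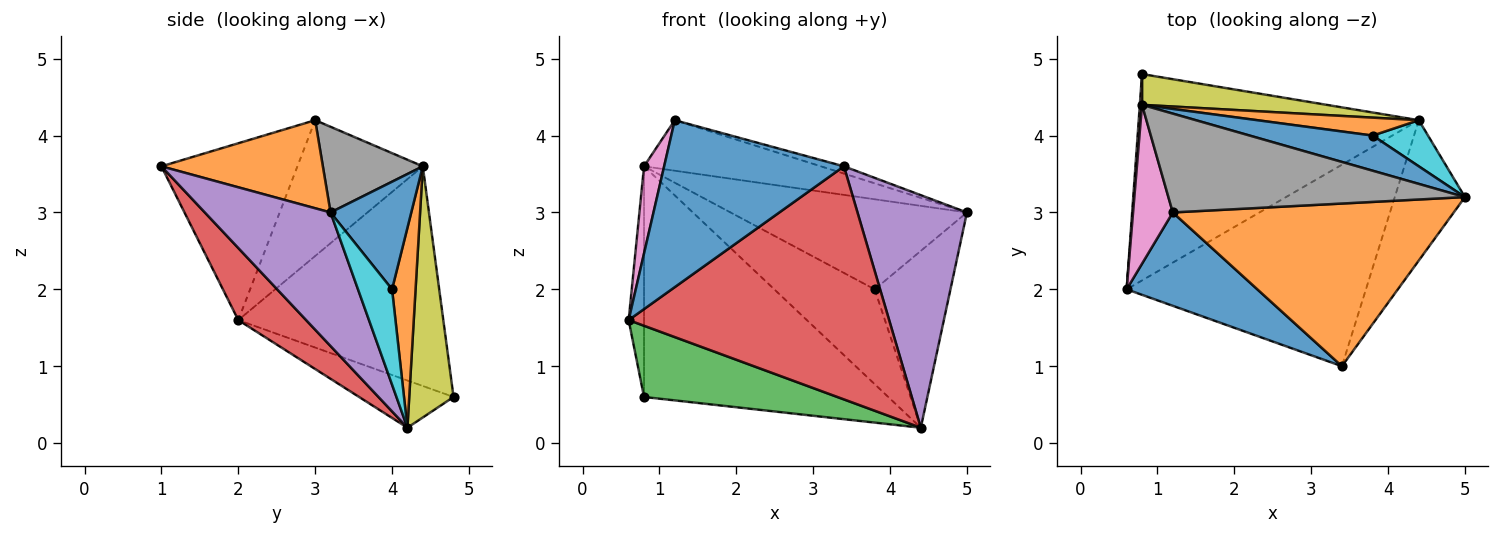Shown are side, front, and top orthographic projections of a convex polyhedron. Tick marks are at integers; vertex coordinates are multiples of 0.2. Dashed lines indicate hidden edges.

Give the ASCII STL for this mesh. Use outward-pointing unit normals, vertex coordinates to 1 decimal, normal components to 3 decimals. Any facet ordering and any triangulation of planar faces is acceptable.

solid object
 facet normal -0.551 -0.728 0.407
  outer loop
   vertex 3.4 1.0 3.6
   vertex 1.2 3.0 4.2
   vertex 0.6 2.0 1.6
  endloop
 endfacet
 facet normal 0.299 0.043 0.953
  outer loop
   vertex 3.4 1.0 3.6
   vertex 5.0 3.2 3.0
   vertex 1.2 3.0 4.2
  endloop
 endfacet
 facet normal -0.157 -0.322 -0.934
  outer loop
   vertex 4.4 4.2 0.2
   vertex 0.6 2.0 1.6
   vertex 0.8 4.8 0.6
  endloop
 endfacet
 facet normal 0.193 -0.742 -0.642
  outer loop
   vertex 4.4 4.2 0.2
   vertex 3.4 1.0 3.6
   vertex 0.6 2.0 1.6
  endloop
 endfacet
 facet normal 0.701 -0.610 -0.368
  outer loop
   vertex 4.4 4.2 0.2
   vertex 5.0 3.2 3.0
   vertex 3.4 1.0 3.6
  endloop
 endfacet
 facet normal -0.997 0.075 0.010
  outer loop
   vertex 0.8 4.4 3.6
   vertex 0.8 4.8 0.6
   vertex 0.6 2.0 1.6
  endloop
 endfacet
 facet normal -0.949 -0.152 0.277
  outer loop
   vertex 0.8 4.4 3.6
   vertex 0.6 2.0 1.6
   vertex 1.2 3.0 4.2
  endloop
 endfacet
 facet normal 0.249 0.441 0.862
  outer loop
   vertex 0.8 4.4 3.6
   vertex 1.2 3.0 4.2
   vertex 5.0 3.2 3.0
  endloop
 endfacet
 facet normal 0.177 0.976 0.130
  outer loop
   vertex 0.8 4.4 3.6
   vertex 4.4 4.2 0.2
   vertex 0.8 4.8 0.6
  endloop
 endfacet
 facet normal 0.399 0.887 0.231
  outer loop
   vertex 3.8 4.0 2.0
   vertex 5.0 3.2 3.0
   vertex 4.4 4.2 0.2
  endloop
 endfacet
 facet normal 0.303 0.888 0.346
  outer loop
   vertex 3.8 4.0 2.0
   vertex 0.8 4.4 3.6
   vertex 5.0 3.2 3.0
  endloop
 endfacet
 facet normal 0.224 0.958 0.181
  outer loop
   vertex 3.8 4.0 2.0
   vertex 4.4 4.2 0.2
   vertex 0.8 4.4 3.6
  endloop
 endfacet
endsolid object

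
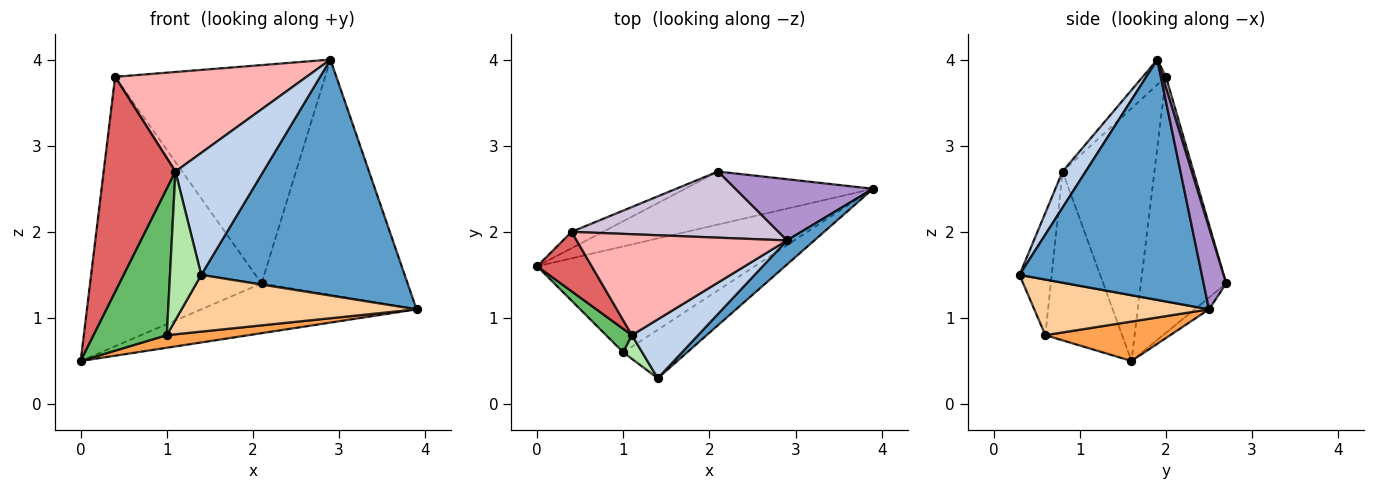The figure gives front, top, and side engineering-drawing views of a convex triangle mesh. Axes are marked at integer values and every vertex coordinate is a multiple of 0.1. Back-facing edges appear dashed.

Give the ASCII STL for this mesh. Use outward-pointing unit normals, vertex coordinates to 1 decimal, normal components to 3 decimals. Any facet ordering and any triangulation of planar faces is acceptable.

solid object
 facet normal 0.666 -0.742 0.076
  outer loop
   vertex 2.9 1.9 4.0
   vertex 1.4 0.3 1.5
   vertex 3.9 2.5 1.1
  endloop
 endfacet
 facet normal 0.230 -0.876 0.423
  outer loop
   vertex 1.1 0.8 2.7
   vertex 1.4 0.3 1.5
   vertex 2.9 1.9 4.0
  endloop
 endfacet
 facet normal 0.177 -0.116 -0.977
  outer loop
   vertex 1.0 0.6 0.8
   vertex 0.0 1.6 0.5
   vertex 3.9 2.5 1.1
  endloop
 endfacet
 facet normal 0.492 -0.662 -0.565
  outer loop
   vertex 1.0 0.6 0.8
   vertex 3.9 2.5 1.1
   vertex 1.4 0.3 1.5
  endloop
 endfacet
 facet normal -0.719 -0.686 0.110
  outer loop
   vertex 1.0 0.6 0.8
   vertex 1.1 0.8 2.7
   vertex 0.0 1.6 0.5
  endloop
 endfacet
 facet normal -0.713 -0.693 0.110
  outer loop
   vertex 1.0 0.6 0.8
   vertex 1.4 0.3 1.5
   vertex 1.1 0.8 2.7
  endloop
 endfacet
 facet normal -0.777 -0.607 0.168
  outer loop
   vertex 0.4 2.0 3.8
   vertex 0.0 1.6 0.5
   vertex 1.1 0.8 2.7
  endloop
 endfacet
 facet normal -0.085 -0.700 0.709
  outer loop
   vertex 0.4 2.0 3.8
   vertex 1.1 0.8 2.7
   vertex 2.9 1.9 4.0
  endloop
 endfacet
 facet normal 0.148 0.957 0.249
  outer loop
   vertex 2.1 2.7 1.4
   vertex 2.9 1.9 4.0
   vertex 3.9 2.5 1.1
  endloop
 endfacet
 facet normal 0.015 0.957 0.290
  outer loop
   vertex 2.1 2.7 1.4
   vertex 0.4 2.0 3.8
   vertex 2.9 1.9 4.0
  endloop
 endfacet
 facet normal -0.046 0.683 -0.729
  outer loop
   vertex 2.1 2.7 1.4
   vertex 3.9 2.5 1.1
   vertex 0.0 1.6 0.5
  endloop
 endfacet
 facet normal -0.445 0.894 -0.054
  outer loop
   vertex 2.1 2.7 1.4
   vertex 0.0 1.6 0.5
   vertex 0.4 2.0 3.8
  endloop
 endfacet
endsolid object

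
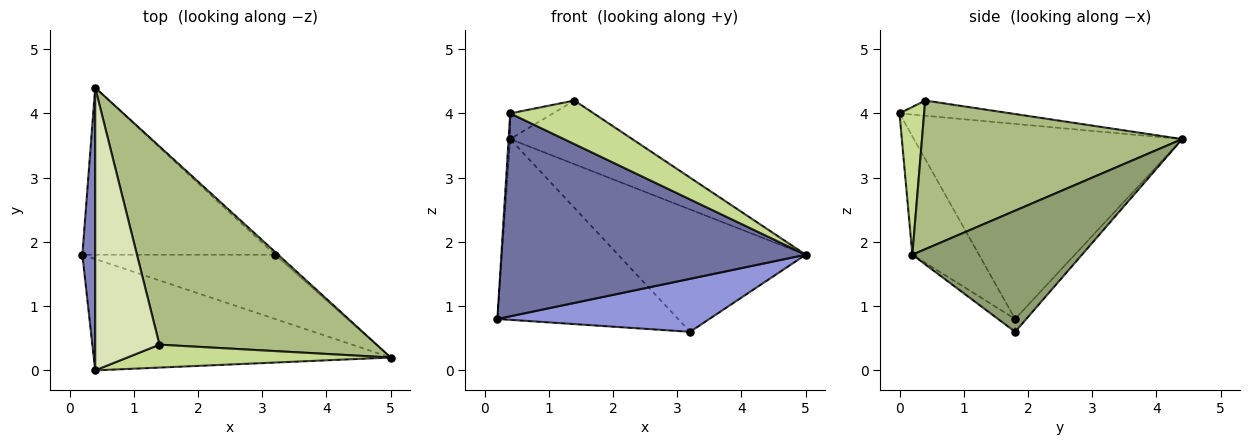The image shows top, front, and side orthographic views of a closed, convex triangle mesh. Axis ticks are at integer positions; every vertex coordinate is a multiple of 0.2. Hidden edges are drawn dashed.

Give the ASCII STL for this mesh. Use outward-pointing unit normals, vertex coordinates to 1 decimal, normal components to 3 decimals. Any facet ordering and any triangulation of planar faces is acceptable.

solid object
 facet normal -0.189 -0.861 -0.472
  outer loop
   vertex 0.4 0.0 4.0
   vertex 0.2 1.8 0.8
   vertex 5.0 0.2 1.8
  endloop
 endfacet
 facet normal -0.998 0.006 0.066
  outer loop
   vertex 0.4 0.0 4.0
   vertex 0.4 4.4 3.6
   vertex 0.2 1.8 0.8
  endloop
 endfacet
 facet normal -0.051 -0.636 -0.770
  outer loop
   vertex 3.2 1.8 0.6
   vertex 5.0 0.2 1.8
   vertex 0.2 1.8 0.8
  endloop
 endfacet
 facet normal -0.045 0.734 -0.678
  outer loop
   vertex 3.2 1.8 0.6
   vertex 0.2 1.8 0.8
   vertex 0.4 4.4 3.6
  endloop
 endfacet
 facet normal 0.671 0.742 -0.017
  outer loop
   vertex 3.2 1.8 0.6
   vertex 0.4 4.4 3.6
   vertex 5.0 0.2 1.8
  endloop
 endfacet
 facet normal 0.546 0.256 0.798
  outer loop
   vertex 1.4 0.4 4.2
   vertex 5.0 0.2 1.8
   vertex 0.4 4.4 3.6
  endloop
 endfacet
 facet normal 0.253 -0.856 0.450
  outer loop
   vertex 1.4 0.4 4.2
   vertex 0.4 0.0 4.0
   vertex 5.0 0.2 1.8
  endloop
 endfacet
 facet normal -0.229 0.088 0.969
  outer loop
   vertex 1.4 0.4 4.2
   vertex 0.4 4.4 3.6
   vertex 0.4 0.0 4.0
  endloop
 endfacet
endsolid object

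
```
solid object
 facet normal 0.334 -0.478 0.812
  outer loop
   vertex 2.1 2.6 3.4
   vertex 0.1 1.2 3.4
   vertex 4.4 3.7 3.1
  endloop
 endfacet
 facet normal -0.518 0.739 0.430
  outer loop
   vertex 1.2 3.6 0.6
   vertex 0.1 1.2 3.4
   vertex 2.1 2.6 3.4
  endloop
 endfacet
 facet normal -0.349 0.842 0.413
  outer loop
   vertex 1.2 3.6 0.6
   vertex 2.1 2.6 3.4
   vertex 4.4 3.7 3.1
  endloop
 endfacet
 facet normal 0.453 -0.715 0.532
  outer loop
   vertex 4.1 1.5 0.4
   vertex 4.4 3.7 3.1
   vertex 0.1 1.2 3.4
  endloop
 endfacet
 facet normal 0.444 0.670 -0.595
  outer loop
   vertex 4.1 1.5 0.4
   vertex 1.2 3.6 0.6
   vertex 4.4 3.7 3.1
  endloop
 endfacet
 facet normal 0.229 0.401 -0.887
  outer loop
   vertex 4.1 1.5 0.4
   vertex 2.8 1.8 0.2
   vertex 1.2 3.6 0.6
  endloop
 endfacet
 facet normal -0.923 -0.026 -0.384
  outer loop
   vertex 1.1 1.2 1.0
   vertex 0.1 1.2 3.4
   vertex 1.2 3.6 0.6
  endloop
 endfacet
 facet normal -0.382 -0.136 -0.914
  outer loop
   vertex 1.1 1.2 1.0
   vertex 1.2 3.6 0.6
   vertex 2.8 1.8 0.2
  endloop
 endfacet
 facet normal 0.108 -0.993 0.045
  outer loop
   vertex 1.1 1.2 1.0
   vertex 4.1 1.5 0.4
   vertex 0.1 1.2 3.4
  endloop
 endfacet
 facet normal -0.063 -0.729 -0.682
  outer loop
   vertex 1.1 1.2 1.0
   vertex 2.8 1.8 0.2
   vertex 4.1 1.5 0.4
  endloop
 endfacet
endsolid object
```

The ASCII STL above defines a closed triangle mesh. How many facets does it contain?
10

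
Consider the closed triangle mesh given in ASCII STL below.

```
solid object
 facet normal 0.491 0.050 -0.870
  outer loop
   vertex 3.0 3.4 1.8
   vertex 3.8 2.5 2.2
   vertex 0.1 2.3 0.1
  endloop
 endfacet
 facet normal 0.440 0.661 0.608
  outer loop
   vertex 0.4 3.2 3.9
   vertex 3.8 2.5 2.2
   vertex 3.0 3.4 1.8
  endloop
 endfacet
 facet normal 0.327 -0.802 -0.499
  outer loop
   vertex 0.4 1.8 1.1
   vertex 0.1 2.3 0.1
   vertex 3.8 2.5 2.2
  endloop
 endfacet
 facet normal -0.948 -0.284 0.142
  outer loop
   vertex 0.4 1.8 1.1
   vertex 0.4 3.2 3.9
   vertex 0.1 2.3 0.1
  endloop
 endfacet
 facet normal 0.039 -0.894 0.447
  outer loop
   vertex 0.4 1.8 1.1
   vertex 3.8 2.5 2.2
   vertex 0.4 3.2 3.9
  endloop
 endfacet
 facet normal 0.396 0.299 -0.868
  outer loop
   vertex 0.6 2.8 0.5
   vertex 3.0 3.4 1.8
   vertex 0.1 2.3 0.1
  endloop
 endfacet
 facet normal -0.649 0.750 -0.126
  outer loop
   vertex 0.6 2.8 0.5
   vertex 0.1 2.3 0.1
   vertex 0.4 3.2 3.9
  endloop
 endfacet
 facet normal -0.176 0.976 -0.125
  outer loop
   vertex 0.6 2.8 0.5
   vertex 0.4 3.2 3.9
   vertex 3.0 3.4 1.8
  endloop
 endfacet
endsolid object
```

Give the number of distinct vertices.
6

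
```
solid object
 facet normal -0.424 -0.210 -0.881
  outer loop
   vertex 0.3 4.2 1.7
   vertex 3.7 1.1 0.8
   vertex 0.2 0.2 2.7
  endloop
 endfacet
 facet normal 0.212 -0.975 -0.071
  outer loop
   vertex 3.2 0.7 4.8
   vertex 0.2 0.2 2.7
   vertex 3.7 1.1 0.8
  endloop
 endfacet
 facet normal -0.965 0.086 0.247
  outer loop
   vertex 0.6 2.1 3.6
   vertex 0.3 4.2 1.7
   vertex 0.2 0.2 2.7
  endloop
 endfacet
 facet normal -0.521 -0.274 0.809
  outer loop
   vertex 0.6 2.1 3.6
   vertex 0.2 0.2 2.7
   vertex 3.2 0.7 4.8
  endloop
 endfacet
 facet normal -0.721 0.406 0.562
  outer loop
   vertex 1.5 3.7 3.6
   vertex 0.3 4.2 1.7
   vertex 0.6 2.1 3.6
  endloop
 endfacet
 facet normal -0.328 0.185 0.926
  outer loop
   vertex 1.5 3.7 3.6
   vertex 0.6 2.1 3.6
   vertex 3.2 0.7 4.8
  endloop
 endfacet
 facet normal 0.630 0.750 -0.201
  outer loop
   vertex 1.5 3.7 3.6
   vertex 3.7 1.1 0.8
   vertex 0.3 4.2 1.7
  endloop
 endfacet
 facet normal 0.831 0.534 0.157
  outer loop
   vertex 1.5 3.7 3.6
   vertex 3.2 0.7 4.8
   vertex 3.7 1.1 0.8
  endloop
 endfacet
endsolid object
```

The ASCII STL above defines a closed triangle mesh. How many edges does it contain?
12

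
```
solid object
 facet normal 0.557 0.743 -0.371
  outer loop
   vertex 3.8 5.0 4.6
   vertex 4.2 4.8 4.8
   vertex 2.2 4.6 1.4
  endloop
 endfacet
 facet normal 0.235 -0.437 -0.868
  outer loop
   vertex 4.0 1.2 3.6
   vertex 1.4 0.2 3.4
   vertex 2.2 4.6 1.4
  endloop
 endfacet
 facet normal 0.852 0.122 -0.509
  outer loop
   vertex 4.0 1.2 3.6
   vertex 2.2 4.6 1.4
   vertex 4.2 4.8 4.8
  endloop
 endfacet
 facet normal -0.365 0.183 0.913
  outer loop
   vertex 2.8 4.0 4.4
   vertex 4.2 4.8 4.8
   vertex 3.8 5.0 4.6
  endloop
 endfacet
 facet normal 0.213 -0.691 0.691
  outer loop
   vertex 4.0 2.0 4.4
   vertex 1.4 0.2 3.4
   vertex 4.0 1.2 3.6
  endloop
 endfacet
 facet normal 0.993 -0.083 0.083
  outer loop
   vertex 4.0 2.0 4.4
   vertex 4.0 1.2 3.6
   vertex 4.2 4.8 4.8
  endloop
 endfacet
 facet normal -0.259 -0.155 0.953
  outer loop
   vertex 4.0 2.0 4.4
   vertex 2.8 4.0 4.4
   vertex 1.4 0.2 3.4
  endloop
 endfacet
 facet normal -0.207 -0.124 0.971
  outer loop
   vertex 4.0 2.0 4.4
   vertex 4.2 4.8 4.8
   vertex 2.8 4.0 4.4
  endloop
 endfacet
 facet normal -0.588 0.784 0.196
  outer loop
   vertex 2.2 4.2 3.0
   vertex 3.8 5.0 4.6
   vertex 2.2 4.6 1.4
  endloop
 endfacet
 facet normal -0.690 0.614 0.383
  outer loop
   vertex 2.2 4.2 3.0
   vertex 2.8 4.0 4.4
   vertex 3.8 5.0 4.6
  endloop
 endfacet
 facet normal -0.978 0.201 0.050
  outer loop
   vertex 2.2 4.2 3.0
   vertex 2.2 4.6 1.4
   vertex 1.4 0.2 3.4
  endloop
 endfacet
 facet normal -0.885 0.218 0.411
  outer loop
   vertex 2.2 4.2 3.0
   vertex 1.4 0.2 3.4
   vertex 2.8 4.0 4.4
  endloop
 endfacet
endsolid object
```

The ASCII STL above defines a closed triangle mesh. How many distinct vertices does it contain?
8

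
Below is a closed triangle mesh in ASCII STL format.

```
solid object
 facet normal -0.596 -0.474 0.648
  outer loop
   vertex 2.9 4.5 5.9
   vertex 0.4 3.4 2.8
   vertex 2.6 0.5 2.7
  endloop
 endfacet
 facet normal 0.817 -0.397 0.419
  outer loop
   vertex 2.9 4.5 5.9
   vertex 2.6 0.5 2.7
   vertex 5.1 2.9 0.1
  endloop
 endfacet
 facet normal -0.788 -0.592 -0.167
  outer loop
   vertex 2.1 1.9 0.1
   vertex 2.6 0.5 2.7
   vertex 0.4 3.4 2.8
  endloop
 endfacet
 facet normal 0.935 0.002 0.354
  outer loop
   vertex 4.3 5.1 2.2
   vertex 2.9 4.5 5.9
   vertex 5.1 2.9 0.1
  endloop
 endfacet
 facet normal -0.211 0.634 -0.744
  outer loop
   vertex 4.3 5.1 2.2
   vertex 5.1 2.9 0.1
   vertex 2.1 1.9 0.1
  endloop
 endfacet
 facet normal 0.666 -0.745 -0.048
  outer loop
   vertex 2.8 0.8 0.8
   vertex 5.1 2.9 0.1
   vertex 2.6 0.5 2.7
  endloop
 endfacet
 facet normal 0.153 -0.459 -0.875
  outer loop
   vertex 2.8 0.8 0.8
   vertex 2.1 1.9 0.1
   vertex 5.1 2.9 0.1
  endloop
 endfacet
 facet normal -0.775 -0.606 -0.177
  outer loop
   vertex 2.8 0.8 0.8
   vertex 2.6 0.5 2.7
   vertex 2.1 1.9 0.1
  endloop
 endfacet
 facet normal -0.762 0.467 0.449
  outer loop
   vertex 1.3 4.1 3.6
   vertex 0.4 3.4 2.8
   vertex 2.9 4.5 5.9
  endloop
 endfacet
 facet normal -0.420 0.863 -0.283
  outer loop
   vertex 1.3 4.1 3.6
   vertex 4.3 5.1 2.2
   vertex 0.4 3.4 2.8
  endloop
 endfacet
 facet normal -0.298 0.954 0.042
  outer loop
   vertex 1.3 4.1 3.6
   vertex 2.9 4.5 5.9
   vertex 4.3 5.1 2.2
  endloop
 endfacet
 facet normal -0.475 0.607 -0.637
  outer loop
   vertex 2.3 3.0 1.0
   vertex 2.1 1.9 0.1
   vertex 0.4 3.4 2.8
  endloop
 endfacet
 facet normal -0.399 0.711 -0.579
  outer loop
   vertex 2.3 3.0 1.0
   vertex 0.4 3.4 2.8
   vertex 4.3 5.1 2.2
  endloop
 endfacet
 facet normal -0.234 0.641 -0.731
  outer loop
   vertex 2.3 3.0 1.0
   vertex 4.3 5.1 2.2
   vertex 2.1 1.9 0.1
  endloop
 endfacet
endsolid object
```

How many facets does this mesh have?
14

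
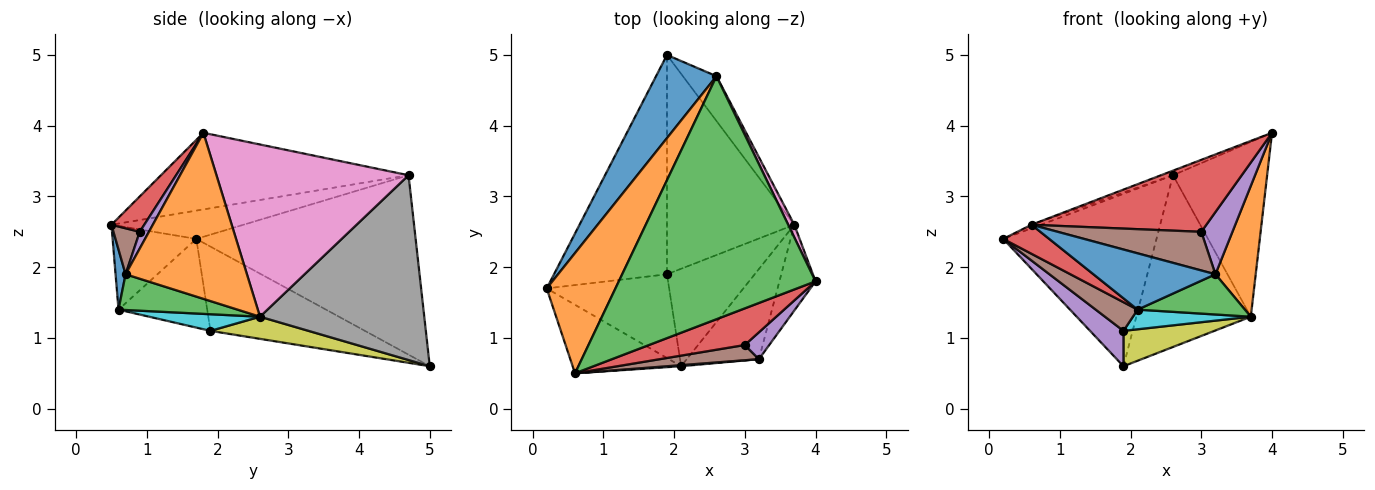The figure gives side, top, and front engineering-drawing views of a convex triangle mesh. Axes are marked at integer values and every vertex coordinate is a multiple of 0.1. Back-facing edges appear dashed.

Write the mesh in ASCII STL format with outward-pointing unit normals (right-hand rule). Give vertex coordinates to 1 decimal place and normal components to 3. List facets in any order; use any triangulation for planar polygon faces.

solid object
 facet normal -0.790 0.552 0.266
  outer loop
   vertex 2.6 4.7 3.3
   vertex 1.9 5.0 0.6
   vertex 0.2 1.7 2.4
  endloop
 endfacet
 facet normal -0.381 0.027 0.924
  outer loop
   vertex 2.6 4.7 3.3
   vertex 0.2 1.7 2.4
   vertex 0.6 0.5 2.6
  endloop
 endfacet
 facet normal -0.363 0.018 0.932
  outer loop
   vertex 2.6 4.7 3.3
   vertex 0.6 0.5 2.6
   vertex 4.0 1.8 3.9
  endloop
 endfacet
 facet normal -0.579 -0.318 -0.751
  outer loop
   vertex 2.1 0.6 1.4
   vertex 0.6 0.5 2.6
   vertex 0.2 1.7 2.4
  endloop
 endfacet
 facet normal -0.593 -0.128 -0.795
  outer loop
   vertex 1.9 1.9 1.1
   vertex 0.2 1.7 2.4
   vertex 1.9 5.0 0.6
  endloop
 endfacet
 facet normal -0.565 -0.267 -0.780
  outer loop
   vertex 1.9 1.9 1.1
   vertex 2.1 0.6 1.4
   vertex 0.2 1.7 2.4
  endloop
 endfacet
 facet normal 0.898 0.440 0.032
  outer loop
   vertex 3.7 2.6 1.3
   vertex 2.6 4.7 3.3
   vertex 4.0 1.8 3.9
  endloop
 endfacet
 facet normal 0.811 0.566 -0.148
  outer loop
   vertex 3.7 2.6 1.3
   vertex 1.9 5.0 0.6
   vertex 2.6 4.7 3.3
  endloop
 endfacet
 facet normal 0.169 -0.157 -0.973
  outer loop
   vertex 3.7 2.6 1.3
   vertex 1.9 1.9 1.1
   vertex 1.9 5.0 0.6
  endloop
 endfacet
 facet normal 0.183 -0.194 -0.964
  outer loop
   vertex 3.7 2.6 1.3
   vertex 2.1 0.6 1.4
   vertex 1.9 1.9 1.1
  endloop
 endfacet
 facet normal 0.082 -0.996 0.019
  outer loop
   vertex 3.2 0.7 1.9
   vertex 0.6 0.5 2.6
   vertex 2.1 0.6 1.4
  endloop
 endfacet
 facet normal 0.930 -0.308 -0.202
  outer loop
   vertex 3.2 0.7 1.9
   vertex 3.7 2.6 1.3
   vertex 4.0 1.8 3.9
  endloop
 endfacet
 facet normal 0.412 -0.371 -0.832
  outer loop
   vertex 3.2 0.7 1.9
   vertex 2.1 0.6 1.4
   vertex 3.7 2.6 1.3
  endloop
 endfacet
 facet normal 0.165 -0.879 0.447
  outer loop
   vertex 3.0 0.9 2.5
   vertex 4.0 1.8 3.9
   vertex 0.6 0.5 2.6
  endloop
 endfacet
 facet normal 0.262 -0.886 0.383
  outer loop
   vertex 3.0 0.9 2.5
   vertex 3.2 0.7 1.9
   vertex 4.0 1.8 3.9
  endloop
 endfacet
 facet normal 0.168 -0.917 0.362
  outer loop
   vertex 3.0 0.9 2.5
   vertex 0.6 0.5 2.6
   vertex 3.2 0.7 1.9
  endloop
 endfacet
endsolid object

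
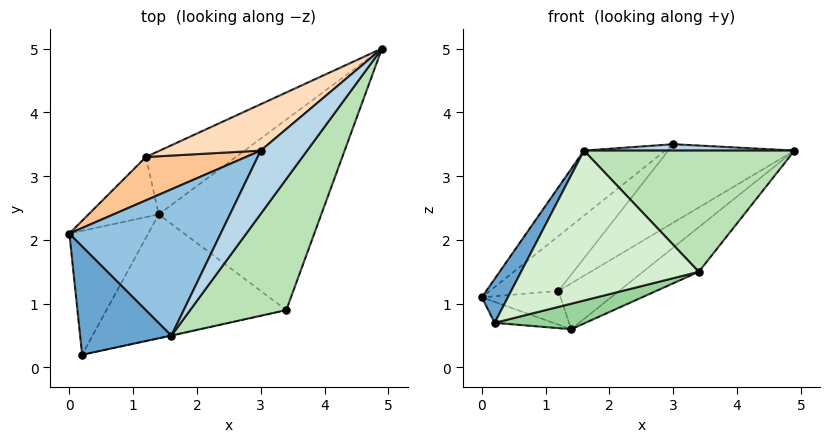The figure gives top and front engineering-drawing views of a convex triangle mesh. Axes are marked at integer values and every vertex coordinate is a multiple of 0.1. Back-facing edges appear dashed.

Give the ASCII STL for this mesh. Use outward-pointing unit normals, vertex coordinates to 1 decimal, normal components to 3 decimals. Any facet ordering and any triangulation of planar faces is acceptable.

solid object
 facet normal -0.863 -0.189 0.468
  outer loop
   vertex 1.6 0.5 3.4
   vertex 0.0 2.1 1.1
   vertex 0.2 0.2 0.7
  endloop
 endfacet
 facet normal -0.672 0.301 0.677
  outer loop
   vertex 1.6 0.5 3.4
   vertex 3.0 3.4 3.5
   vertex 0.0 2.1 1.1
  endloop
 endfacet
 facet normal 0.136 -0.099 0.986
  outer loop
   vertex 1.6 0.5 3.4
   vertex 4.9 5.0 3.4
   vertex 3.0 3.4 3.5
  endloop
 endfacet
 facet normal -0.362 0.155 -0.919
  outer loop
   vertex 1.4 2.4 0.6
   vertex 0.2 0.2 0.7
   vertex 0.0 2.1 1.1
  endloop
 endfacet
 facet normal -0.384 0.451 -0.805
  outer loop
   vertex 1.2 3.3 1.2
   vertex 1.4 2.4 0.6
   vertex 0.0 2.1 1.1
  endloop
 endfacet
 facet normal 0.207 0.574 -0.792
  outer loop
   vertex 1.2 3.3 1.2
   vertex 4.9 5.0 3.4
   vertex 1.4 2.4 0.6
  endloop
 endfacet
 facet normal -0.641 0.602 0.476
  outer loop
   vertex 1.2 3.3 1.2
   vertex 0.0 2.1 1.1
   vertex 3.0 3.4 3.5
  endloop
 endfacet
 facet normal -0.572 0.706 0.417
  outer loop
   vertex 1.2 3.3 1.2
   vertex 3.0 3.4 3.5
   vertex 4.9 5.0 3.4
  endloop
 endfacet
 facet normal 0.520 0.195 -0.831
  outer loop
   vertex 3.4 0.9 1.5
   vertex 1.4 2.4 0.6
   vertex 4.9 5.0 3.4
  endloop
 endfacet
 facet normal 0.278 -0.194 -0.941
  outer loop
   vertex 3.4 0.9 1.5
   vertex 0.2 0.2 0.7
   vertex 1.4 2.4 0.6
  endloop
 endfacet
 facet normal 0.679 -0.498 0.539
  outer loop
   vertex 3.4 0.9 1.5
   vertex 4.9 5.0 3.4
   vertex 1.6 0.5 3.4
  endloop
 endfacet
 facet normal 0.214 -0.977 -0.003
  outer loop
   vertex 3.4 0.9 1.5
   vertex 1.6 0.5 3.4
   vertex 0.2 0.2 0.7
  endloop
 endfacet
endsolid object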